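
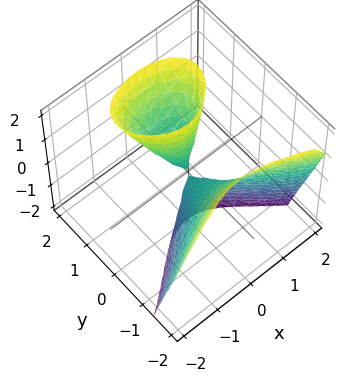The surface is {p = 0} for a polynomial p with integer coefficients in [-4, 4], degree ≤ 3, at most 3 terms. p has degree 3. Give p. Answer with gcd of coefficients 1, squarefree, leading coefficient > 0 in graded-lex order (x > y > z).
2*y^3 + 3*x^2 - 3*y*z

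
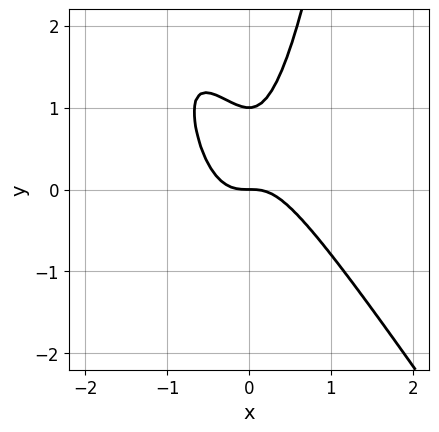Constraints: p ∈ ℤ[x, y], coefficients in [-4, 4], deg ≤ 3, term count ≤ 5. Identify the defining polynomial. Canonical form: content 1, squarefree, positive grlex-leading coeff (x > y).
Degree: a generic line meets the curve in up to 3 points, so deg p = 3.
Checking where it meets the axes: it meets the x-axis at x = 0 (among the integer gridlines); the y-axis gridline crossings are at y ∈ {0, 1}.
Putting this together gives p.

3*x^3 + 2*x^2*y - y^2 + y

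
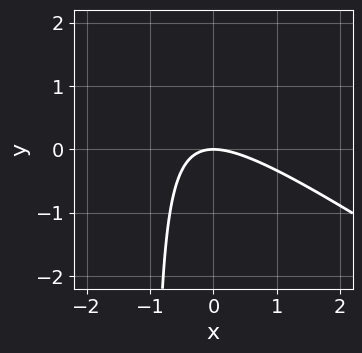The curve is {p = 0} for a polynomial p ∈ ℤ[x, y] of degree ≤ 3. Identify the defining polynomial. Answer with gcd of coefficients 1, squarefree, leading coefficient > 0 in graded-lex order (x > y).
2*x^2 + 3*x*y + 3*y

First, the degree is 2 — no degree-1 curve has this shape.
Then, reading off the gridlines: it crosses the y-axis at the gridline y = 0; one x-axis crossing is at x = 0.
Finally, matching integer coefficients to the picture gives p.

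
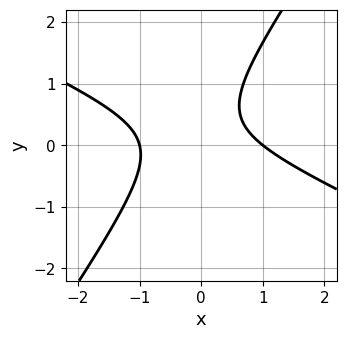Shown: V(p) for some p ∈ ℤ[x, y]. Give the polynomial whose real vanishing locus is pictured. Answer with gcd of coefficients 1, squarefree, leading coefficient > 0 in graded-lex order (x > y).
2*x^2 + 3*x*y - 3*y^2 + 2*y - 2

1. The degree is 2 — a generic line meets the curve in up to 2 points.
2. From the axis intercepts and sections: the curve avoids every integer y-axis point in the box; the x-axis gridline crossings are at x ∈ {-1, 1}.
3. Putting this together gives p.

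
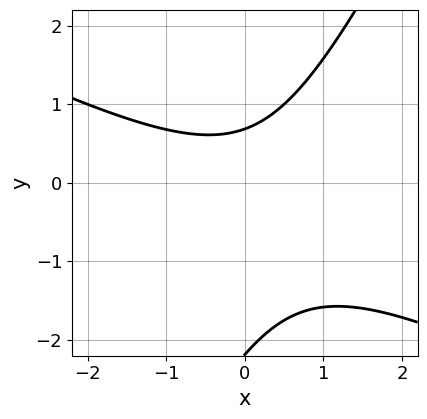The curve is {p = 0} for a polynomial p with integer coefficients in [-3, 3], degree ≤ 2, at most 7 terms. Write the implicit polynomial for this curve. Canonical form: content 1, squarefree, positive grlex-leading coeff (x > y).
First, deg p = 2.
Next, reading off the gridlines: the curve avoids every integer x-axis point in the box.
Finally, matching integer coefficients to the picture gives p.

2*x^2 + 3*x*y - 2*y^2 - 3*y + 3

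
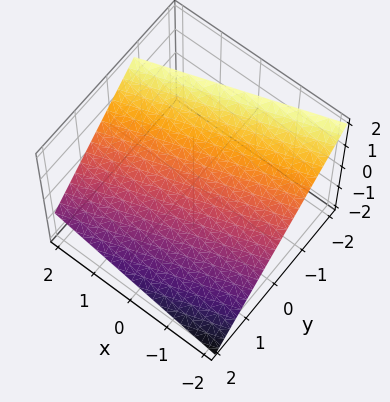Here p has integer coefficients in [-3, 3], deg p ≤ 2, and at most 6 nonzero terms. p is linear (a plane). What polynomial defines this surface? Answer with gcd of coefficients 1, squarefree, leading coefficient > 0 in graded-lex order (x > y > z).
First, degree: the surface is flat (a plane), so deg p = 1.
Then, reading off the gridlines: it crosses the x-axis at the gridline x = -2.
Finally, fitting integer coefficients to these (and the overall shape) gives p.

x - 3*y - 3*z + 2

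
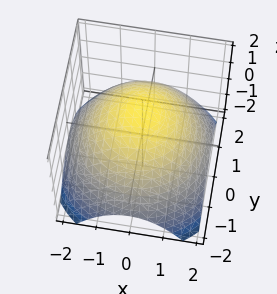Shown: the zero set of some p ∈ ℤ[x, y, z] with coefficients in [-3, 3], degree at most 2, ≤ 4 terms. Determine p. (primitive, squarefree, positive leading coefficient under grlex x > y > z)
x^2 + y^2 + 2*z - 3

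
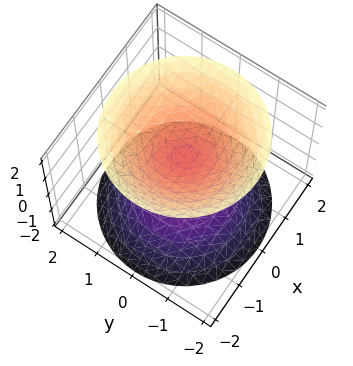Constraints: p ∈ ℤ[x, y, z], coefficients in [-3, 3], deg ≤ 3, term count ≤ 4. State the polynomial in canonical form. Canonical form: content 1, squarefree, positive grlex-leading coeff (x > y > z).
2*x^2 + 2*y^2 - 2*z^2 + 1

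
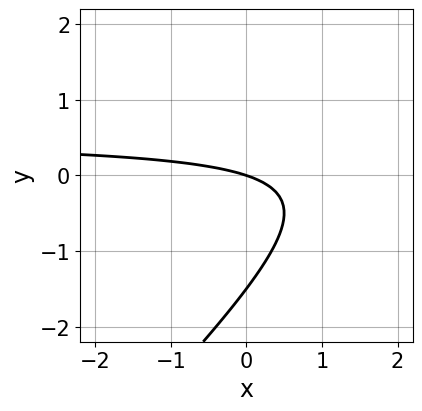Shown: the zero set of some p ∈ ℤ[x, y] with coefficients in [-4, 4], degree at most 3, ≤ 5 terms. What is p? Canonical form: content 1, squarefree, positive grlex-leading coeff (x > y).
(a) The degree is 2 — a generic line meets the curve in up to 2 points.
(b) Against the integer gridlines: it meets the x-axis at x = 0 (among the integer gridlines); it crosses the y-axis at the gridline y = 0.
(c) Matching integer coefficients to the picture gives p.

2*x*y - 2*y^2 - x - 3*y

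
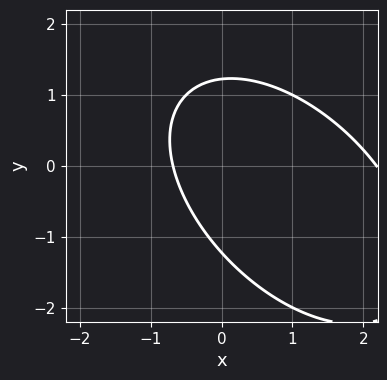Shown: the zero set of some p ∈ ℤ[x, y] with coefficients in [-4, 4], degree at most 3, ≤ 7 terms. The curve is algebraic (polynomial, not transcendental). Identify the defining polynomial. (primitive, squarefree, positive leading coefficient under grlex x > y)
2*x^2 + 2*x*y + 2*y^2 - 3*x - 3

1. The degree is 2 — the shape is more complex than any degree-1 curve.
2. Putting this together gives p.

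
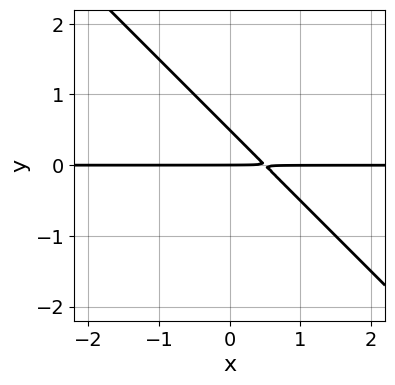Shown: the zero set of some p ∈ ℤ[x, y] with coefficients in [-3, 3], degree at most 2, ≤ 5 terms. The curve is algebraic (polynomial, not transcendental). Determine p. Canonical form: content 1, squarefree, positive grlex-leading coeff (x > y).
2*x*y + 2*y^2 - y

1. deg p = 2. No degree-1 curve has this shape.
2. From the visible intercepts: every point of the x-axis in the box is on the curve; it crosses the y-axis at the gridline y = 0.
3. Matching integer coefficients to the picture gives p.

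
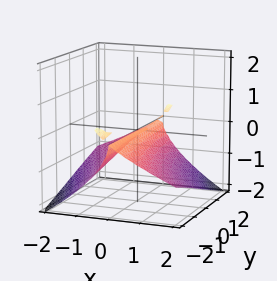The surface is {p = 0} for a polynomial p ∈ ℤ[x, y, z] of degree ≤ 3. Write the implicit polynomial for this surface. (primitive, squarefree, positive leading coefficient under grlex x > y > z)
1. I count 2 distinct pieces. They look like related sheets of one shape, so recover p as a whole.
2. Degree: a generic line meets the surface in up to 3 points, so deg p = 3.
3. From the visible intercepts: it crosses the z-axis at the gridline z = 0; it meets the x-axis at x = 0 (among the integer gridlines).
4. Together with the visible shape, these determine p as stated. Check: (0, -1, 0) on the y-axis lies on the surface, and p(0, -1, 0) = 0. ✓

2*x*y*z - 3*z^3 - 3*x^2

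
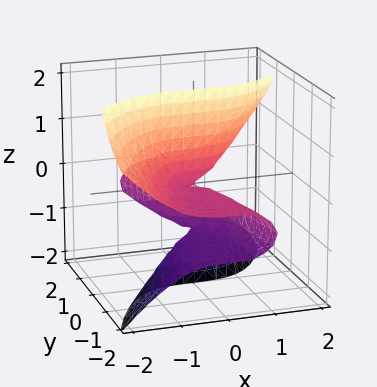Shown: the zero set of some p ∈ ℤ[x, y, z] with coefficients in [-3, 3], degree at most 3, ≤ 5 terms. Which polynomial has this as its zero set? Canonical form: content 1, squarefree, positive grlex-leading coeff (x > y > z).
First, the degree is 3 — a generic line meets the surface in up to 3 points.
Then, against the integer gridlines: one x-axis crossing is at x = 0; every point of the y-axis in the box is on the surface.
Finally, fitting integer coefficients to these (and the overall shape) gives p. Check: (0, 0, 2) on the z-axis lies on the surface, and p(0, 0, 2) = 0. ✓

x^3 - 2*y*z^2 - 2*y*z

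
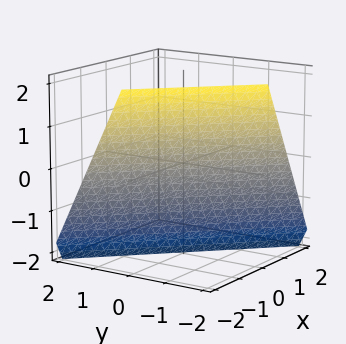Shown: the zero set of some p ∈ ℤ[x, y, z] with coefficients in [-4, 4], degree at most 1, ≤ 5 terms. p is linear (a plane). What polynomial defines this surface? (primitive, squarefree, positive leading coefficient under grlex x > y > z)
2*x + 2*y + z + 2

First, the degree is 1 — every cross-section is a straight line — this is a plane.
Next, observable constraints: it crosses the z-axis at the gridline z = -2; one y-axis crossing is at y = -1.
Finally, matching integer coefficients to the picture gives p. Check: (-1, 0, 0) on the x-axis lies on the surface, and p(-1, 0, 0) = 0. ✓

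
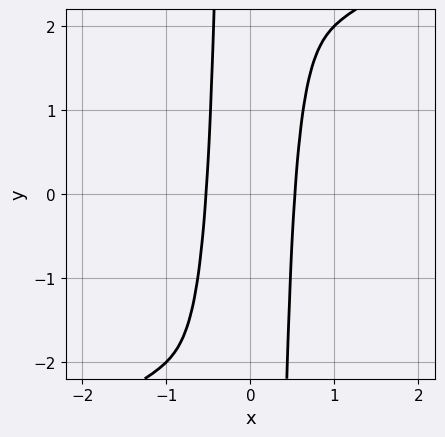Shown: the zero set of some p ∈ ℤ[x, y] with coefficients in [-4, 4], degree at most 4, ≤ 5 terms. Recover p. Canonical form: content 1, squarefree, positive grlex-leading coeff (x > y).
1. deg p = 4. No degree-3 curve has this shape.
2. Checking where it meets the axes: no y-intercept at any integer in the box.
3. Fitting integer coefficients to these (and the overall shape) gives p.

2*x^4 - 2*x^3*y + 3*x^2 - 1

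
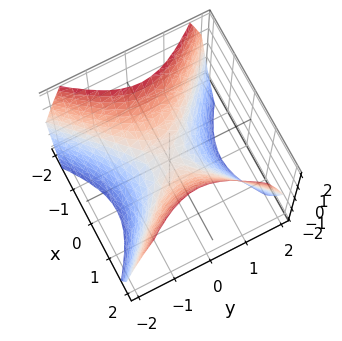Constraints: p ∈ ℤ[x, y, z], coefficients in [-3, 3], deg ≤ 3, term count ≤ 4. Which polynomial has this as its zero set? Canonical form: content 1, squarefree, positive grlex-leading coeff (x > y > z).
x^2 - y^2 - z

1. Degree: a hyperbolic paraboloid; a quadric, so deg p = 2.
2. Symmetries: mirror symmetry x ↦ −x ⇒ only even powers of x; mirror symmetry y ↦ −y ⇒ only even powers of y.
3. Reading off the gridlines: one x-axis crossing is at x = 0; one y-axis crossing is at y = 0; one z-axis crossing is at z = 0.
4. Assembling these constraints gives the stated polynomial.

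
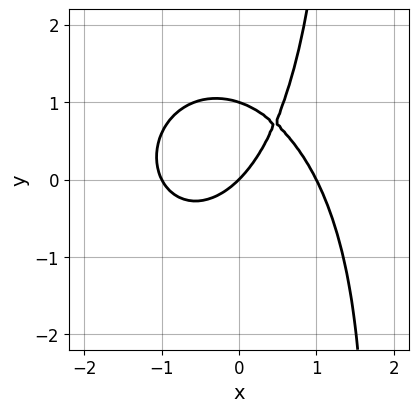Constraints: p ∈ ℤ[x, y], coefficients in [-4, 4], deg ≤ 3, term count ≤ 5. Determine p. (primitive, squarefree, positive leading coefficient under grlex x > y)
3*x^3 + 2*x*y^2 - 3*y^2 - 3*x + 3*y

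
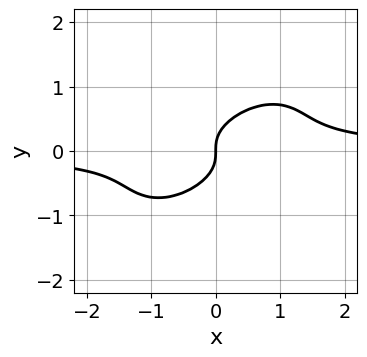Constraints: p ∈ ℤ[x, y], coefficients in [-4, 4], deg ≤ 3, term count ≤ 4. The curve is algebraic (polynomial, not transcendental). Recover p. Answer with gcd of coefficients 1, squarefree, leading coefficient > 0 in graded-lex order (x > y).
Degree: the shape is more complex than any degree-2 curve, so deg p = 3.
Reading off the gridlines: it meets the x-axis at x = 0 (among the integer gridlines); one y-axis crossing is at y = 0.
Putting this together gives p.

2*x^2*y - 3*x*y^2 + 3*y^3 - x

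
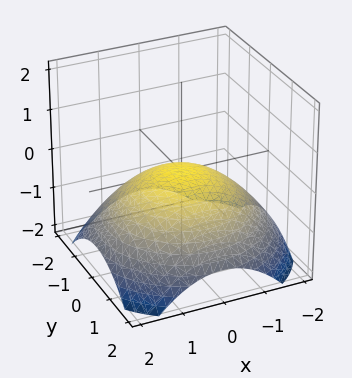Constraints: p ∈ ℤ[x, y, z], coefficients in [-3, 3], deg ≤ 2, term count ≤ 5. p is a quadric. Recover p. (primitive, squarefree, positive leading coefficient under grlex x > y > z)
x^2 + y^2 + 3*z

First, the degree is 2 — a paraboloid; a quadric.
Then, symmetries: rotational symmetry about the z-axis ⇒ p depends on x, y only through x² + y².
Next, against the integer gridlines: a circular section at z = -1 has radius between 1 and 2; one y-axis crossing is at y = 0.
Finally, assembling these constraints gives the stated polynomial.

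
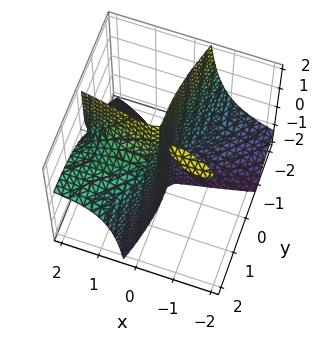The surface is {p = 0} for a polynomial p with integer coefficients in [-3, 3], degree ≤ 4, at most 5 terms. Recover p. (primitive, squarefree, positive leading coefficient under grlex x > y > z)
2*x*y^2 - 3*x*y*z - y^3 - x^2 + 2*x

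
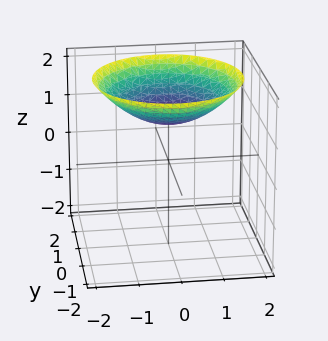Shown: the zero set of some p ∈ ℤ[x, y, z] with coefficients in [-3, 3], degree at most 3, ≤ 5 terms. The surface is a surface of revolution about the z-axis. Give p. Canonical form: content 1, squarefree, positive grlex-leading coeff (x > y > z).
x^2 + y^2 - 3*z + 3

1. Degree: no degree-1 surface has this shape, so deg p = 2.
2. By symmetry, the z-axis is an axis of rotation, so x and y enter only as x² + y².
3. Checking where it meets the axes: no y-intercept at any integer in the box; one z-axis crossing is at z = 1; the surface avoids every integer x-axis point in the box.
4. Fitting integer coefficients to these (and the overall shape) gives p.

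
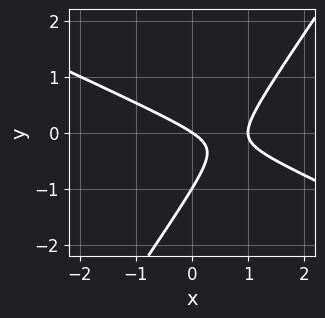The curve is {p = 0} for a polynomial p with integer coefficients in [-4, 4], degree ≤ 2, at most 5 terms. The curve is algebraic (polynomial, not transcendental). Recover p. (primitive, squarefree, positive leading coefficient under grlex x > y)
2*x^2 + 3*x*y - 3*y^2 - 2*x - 3*y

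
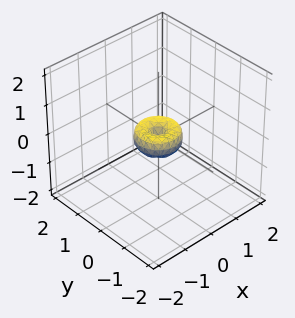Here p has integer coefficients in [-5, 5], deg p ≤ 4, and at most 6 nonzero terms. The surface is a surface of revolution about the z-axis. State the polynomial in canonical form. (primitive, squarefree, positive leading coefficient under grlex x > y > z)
deg p = 4. A generic line meets the surface in up to 4 points.
Symmetry: the surface is invariant under rotation about z: p = q(x² + y², z).
From the visible intercepts: it meets the z-axis at z = 0 (among the integer gridlines); it meets the x-axis at x = 0 (among the integer gridlines).
Fitting integer coefficients to these (and the overall shape) gives p.

2*x^4 + 4*x^2*y^2 + 2*y^4 - x^2 - y^2 + z^2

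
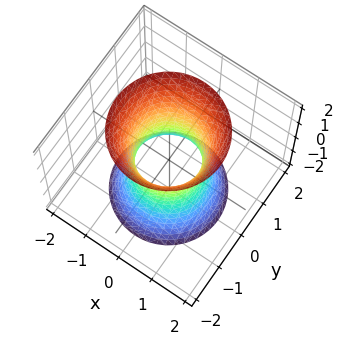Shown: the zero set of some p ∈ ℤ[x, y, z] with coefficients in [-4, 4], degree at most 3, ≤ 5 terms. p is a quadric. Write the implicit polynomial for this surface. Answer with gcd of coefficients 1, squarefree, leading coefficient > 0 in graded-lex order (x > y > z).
deg p = 2. An hourglass — one-sheet hyperboloid; a quadric.
Symmetries: the z ↦ −z reflection is a symmetry, so z appears only in even powers; every cross-section ⟂ z is a circle, so x, y appear only via x² + y².
Checking where it meets the axes: a circular section at z = 2 has radius between 1 and 2; no z-intercept at any integer in the box.
Fitting integer coefficients to these (and the overall shape) gives p.

3*x^2 + 3*y^2 - z^2 - 2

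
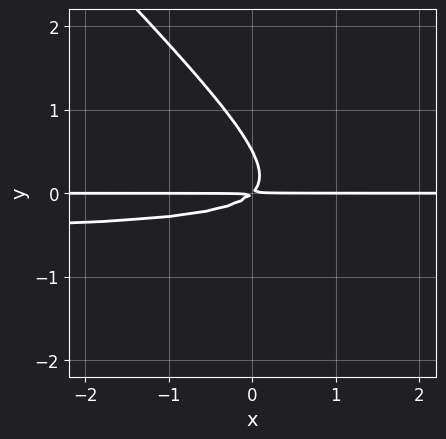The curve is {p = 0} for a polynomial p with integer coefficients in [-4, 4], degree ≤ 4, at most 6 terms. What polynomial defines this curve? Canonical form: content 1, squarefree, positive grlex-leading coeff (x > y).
(a) deg p = 3.
(b) Against the integer gridlines: the visible x-axis segment lies entirely on the curve.
(c) The integer polynomial consistent with all of this is the stated p.

2*x*y^2 + 2*y^3 + x*y - y^2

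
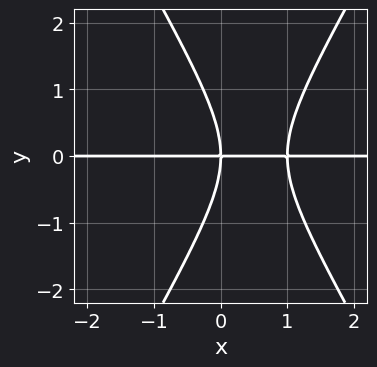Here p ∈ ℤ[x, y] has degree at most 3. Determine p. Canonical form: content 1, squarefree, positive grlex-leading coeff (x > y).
3*x^2*y - y^3 - 3*x*y

1. deg p = 3. A generic line meets the curve in up to 3 points.
2. From the visible intercepts: it crosses the y-axis at the gridline y = 0; every point of the x-axis in the box is on the curve.
3. Matching integer coefficients to the picture gives p.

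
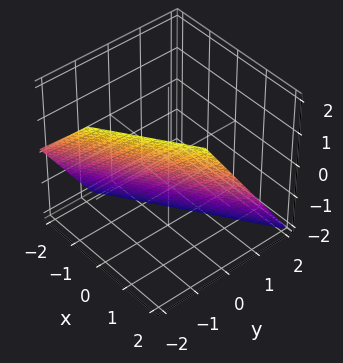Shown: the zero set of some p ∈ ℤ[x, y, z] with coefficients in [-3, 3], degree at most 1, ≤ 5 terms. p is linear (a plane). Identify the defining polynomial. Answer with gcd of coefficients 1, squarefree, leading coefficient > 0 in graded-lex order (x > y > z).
2*x - 3*y - 2*z - 2

First, degree: the surface is flat (a plane), so deg p = 1.
Then, from the axis intercepts and sections: one z-axis crossing is at z = -1; it crosses the x-axis at the gridline x = 1.
Finally, assembling these constraints gives the stated polynomial.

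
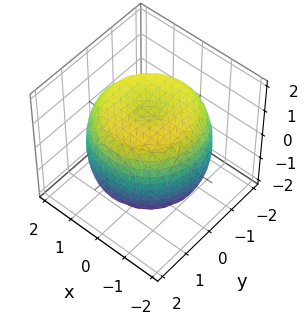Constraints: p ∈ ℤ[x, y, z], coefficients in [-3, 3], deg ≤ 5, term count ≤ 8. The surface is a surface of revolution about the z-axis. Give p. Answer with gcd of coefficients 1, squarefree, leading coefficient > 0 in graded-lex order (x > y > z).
x^4 + 2*x^2*y^2 + y^4 - 2*x^2 - 2*y^2 + 2*z^2 - 3

deg p = 4. The shape is more complex than any degree-3 surface.
Symmetry: the z-axis is an axis of rotation, so x and y enter only as x² + y².
Observable constraints: a circular section at z = -1 has radius between 1 and 2.
Putting this together gives p.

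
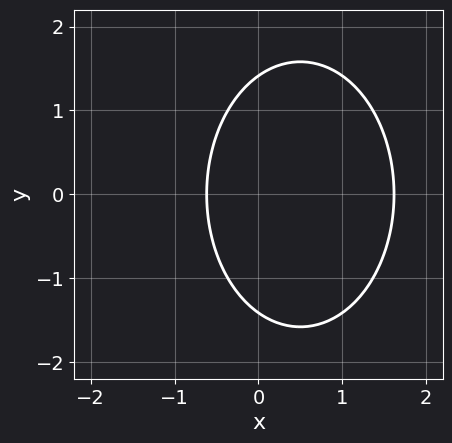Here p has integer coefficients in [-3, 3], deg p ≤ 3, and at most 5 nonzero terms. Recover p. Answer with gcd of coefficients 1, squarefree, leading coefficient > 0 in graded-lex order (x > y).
2*x^2 + y^2 - 2*x - 2

First, degree: a generic line meets the curve in up to 2 points, so deg p = 2.
Next, symmetries: mirror symmetry y ↦ −y ⇒ only even powers of y.
Finally, putting this together gives p.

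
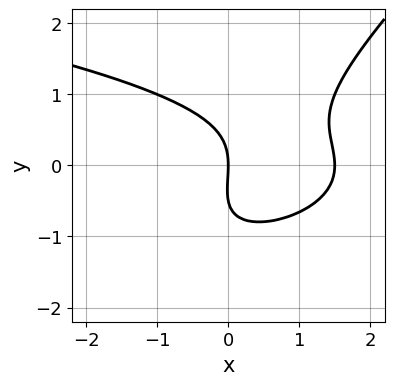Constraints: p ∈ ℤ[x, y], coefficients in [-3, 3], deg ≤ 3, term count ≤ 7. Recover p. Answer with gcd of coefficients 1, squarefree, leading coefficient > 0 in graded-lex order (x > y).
2*x*y^2 - 2*y^3 + 2*x^2 - y^2 - 3*x

deg p = 3. The shape is more complex than any degree-2 curve.
Observable constraints: one x-axis crossing is at x = 0; it crosses the y-axis at the gridline y = 0.
Putting this together gives p.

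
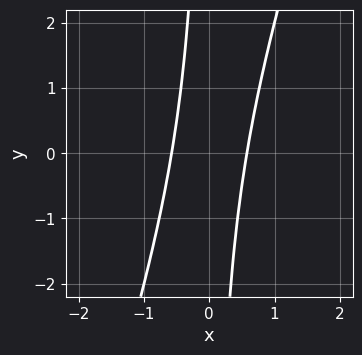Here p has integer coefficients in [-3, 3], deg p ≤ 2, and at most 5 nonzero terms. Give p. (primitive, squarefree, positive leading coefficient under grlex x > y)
3*x^2 - x*y - 1

Degree: the shape is more complex than any degree-1 curve, so deg p = 2.
From the visible intercepts: no y-intercept at any integer in the box.
Assembling these constraints gives the stated polynomial.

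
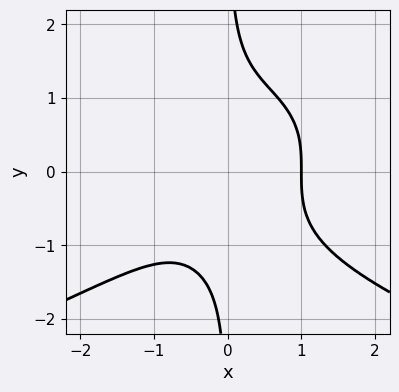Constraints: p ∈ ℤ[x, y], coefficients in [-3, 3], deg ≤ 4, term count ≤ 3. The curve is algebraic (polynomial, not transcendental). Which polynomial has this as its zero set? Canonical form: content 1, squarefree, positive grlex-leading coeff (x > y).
(a) deg p = 4. A generic line meets the curve in up to 4 points.
(b) Reading off the gridlines: no y-intercept at any integer in the box; it meets the x-axis at x = 1 (among the integer gridlines).
(c) Fitting integer coefficients to these (and the overall shape) gives p.

x*y^3 + x^3 - 1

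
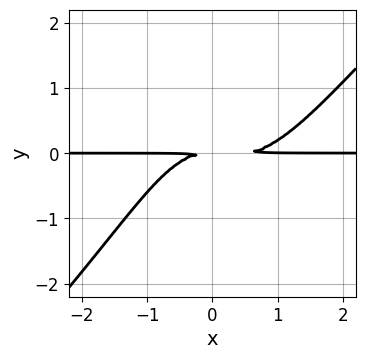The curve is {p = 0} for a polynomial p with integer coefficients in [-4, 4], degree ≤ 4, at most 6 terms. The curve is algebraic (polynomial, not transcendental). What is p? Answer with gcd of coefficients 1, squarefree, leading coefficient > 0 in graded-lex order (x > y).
1. The degree is 4 — no degree-3 curve has this shape.
2. Against the integer gridlines: every point of the x-axis in the box is on the curve.
3. Fitting integer coefficients to these (and the overall shape) gives p.

2*x^3*y - 2*x^2*y^2 - x^2*y - 3*y^2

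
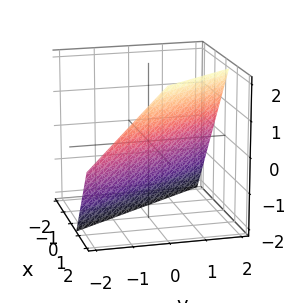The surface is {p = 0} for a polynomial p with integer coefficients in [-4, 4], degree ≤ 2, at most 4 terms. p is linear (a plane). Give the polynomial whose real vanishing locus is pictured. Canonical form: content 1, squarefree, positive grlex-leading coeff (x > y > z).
The degree is 1 — the surface is flat (a plane).
Against the integer gridlines: one z-axis crossing is at z = -1; it crosses the y-axis at the gridline y = 1.
The integer polynomial consistent with all of this is the stated p.

3*x + 2*y - 2*z - 2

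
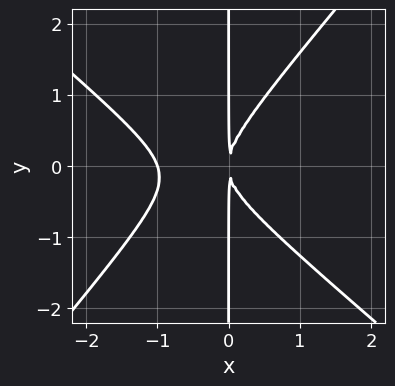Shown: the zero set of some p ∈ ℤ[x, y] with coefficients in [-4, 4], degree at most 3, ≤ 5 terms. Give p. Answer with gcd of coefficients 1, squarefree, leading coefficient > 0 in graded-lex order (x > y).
3*x^3 + x^2*y - 3*x*y^2 + 3*x^2

deg p = 3. The shape is more complex than any degree-2 curve.
Observable constraints: one x-axis crossing is at x = -1; the visible y-axis segment lies entirely on the curve.
Fitting integer coefficients to these (and the overall shape) gives p.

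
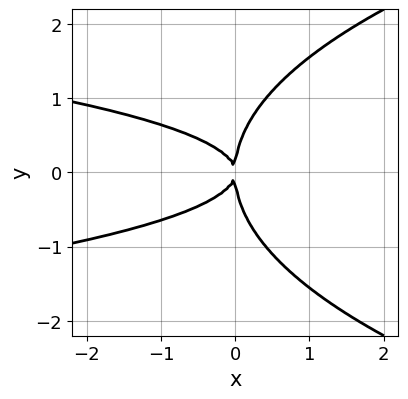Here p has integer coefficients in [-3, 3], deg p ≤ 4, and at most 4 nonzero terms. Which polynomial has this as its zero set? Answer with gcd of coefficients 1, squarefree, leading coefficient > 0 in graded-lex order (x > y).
1. deg p = 4.
2. Symmetries: it's symmetric under y → −y, forcing even powers of y.
3. Reading off the gridlines: it crosses the y-axis at the gridline y = 0; it meets the x-axis at x = 0 (among the integer gridlines).
4. Assembling these constraints gives the stated polynomial.

y^4 - 2*x*y^2 - x^2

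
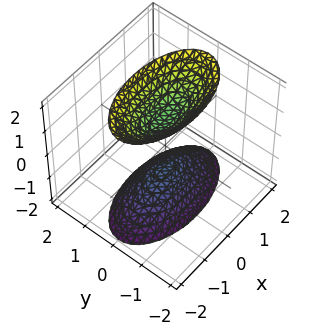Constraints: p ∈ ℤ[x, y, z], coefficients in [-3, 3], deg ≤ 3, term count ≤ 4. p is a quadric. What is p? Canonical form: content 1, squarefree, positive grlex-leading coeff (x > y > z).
x^2 + 3*y^2 - z^2 + 1

(a) I count 2 distinct pieces. Treating them together as one polynomial.
(b) Degree: two sheets facing apart; a quadric, so deg p = 2.
(c) Symmetries: mirror symmetry x ↦ −x ⇒ only even powers of x; it's symmetric under z → −z, forcing even powers of z; it's symmetric under y → −y, forcing even powers of y.
(d) Checking where it meets the axes: it misses every integer gridline on the x-axis; among the integer gridlines, it crosses the z-axis at z ∈ {-1, 1}; the surface avoids every integer y-axis point in the box.
(e) Matching integer coefficients to the picture gives p.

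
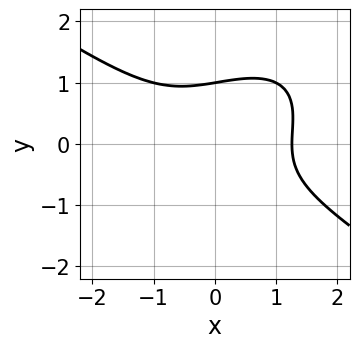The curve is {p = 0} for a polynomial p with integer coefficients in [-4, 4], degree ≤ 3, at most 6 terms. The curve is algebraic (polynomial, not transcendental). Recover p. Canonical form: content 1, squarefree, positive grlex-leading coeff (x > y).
First, deg p = 3. The shape is more complex than any degree-2 curve.
Then, from the visible intercepts: it meets the y-axis at y = 1 (among the integer gridlines).
Finally, together with the visible shape, these determine p as stated.

x^3 - x*y^2 + 2*y^3 - 2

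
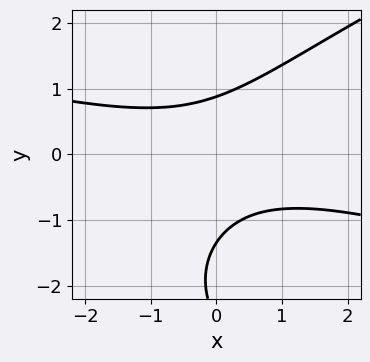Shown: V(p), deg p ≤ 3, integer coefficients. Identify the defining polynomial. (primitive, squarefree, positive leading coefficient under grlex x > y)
y^3 - x^2 - 3*x*y + 3*y^2 - 3

1. deg p = 3.
2. Reading off the gridlines: no x-intercept at any integer in the box.
3. These observations pin down the coefficients.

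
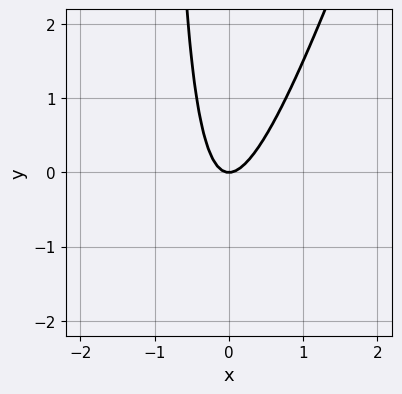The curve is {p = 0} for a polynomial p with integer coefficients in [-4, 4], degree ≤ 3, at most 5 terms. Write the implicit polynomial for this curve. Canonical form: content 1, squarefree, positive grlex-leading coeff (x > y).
3*x^2 - x*y - y

deg p = 2. No degree-1 curve has this shape.
From the visible intercepts: it crosses the y-axis at the gridline y = 0; it crosses the x-axis at the gridline x = 0.
Together with the visible shape, these determine p as stated.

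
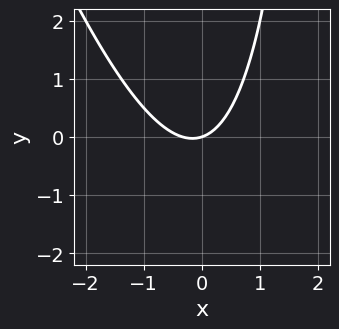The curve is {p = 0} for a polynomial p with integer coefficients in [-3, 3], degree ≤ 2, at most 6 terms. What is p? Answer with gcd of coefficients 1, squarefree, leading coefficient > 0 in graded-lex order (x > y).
3*x^2 + x*y + x - 3*y

First, degree: no degree-1 curve has this shape, so deg p = 2.
Then, against the integer gridlines: one y-axis crossing is at y = 0; it meets the x-axis at x = 0 (among the integer gridlines).
Finally, these observations pin down the coefficients.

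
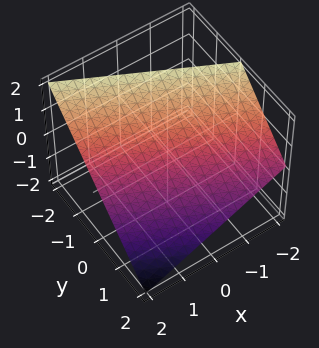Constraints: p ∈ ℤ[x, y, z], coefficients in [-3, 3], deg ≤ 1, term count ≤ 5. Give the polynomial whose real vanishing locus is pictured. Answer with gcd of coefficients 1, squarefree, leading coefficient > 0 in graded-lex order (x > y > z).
x + 2*y + 2*z - 2

1. The degree is 1 — the surface is flat (a plane).
2. From the visible intercepts: it meets the z-axis at z = 1 (among the integer gridlines); one y-axis crossing is at y = 1; one x-axis crossing is at x = 2.
3. Assembling these constraints gives the stated polynomial.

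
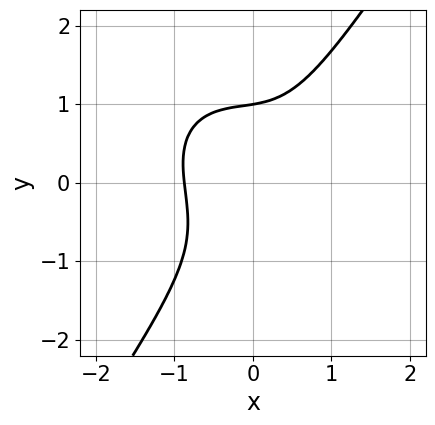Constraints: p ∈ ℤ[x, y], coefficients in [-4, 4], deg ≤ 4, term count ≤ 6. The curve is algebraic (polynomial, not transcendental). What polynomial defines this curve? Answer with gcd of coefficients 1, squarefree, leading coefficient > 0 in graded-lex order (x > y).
First, the degree is 3 — no degree-2 curve has this shape.
Then, checking where it meets the axes: one y-axis crossing is at y = 1.
Finally, putting this together gives p.

3*x^3 + x^2*y + x*y^2 - 2*y^3 + 2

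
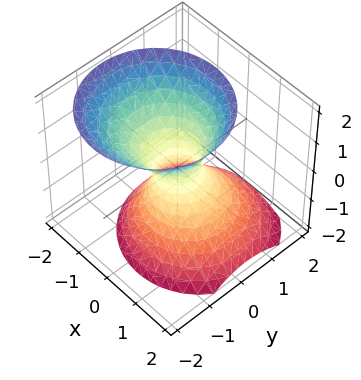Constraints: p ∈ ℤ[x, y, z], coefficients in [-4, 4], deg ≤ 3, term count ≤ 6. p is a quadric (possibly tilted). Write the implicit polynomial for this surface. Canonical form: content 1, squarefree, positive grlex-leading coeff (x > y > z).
3*x^2 + x*z + 3*y^2 + y*z - 2*z^2 - 1

(a) Degree: a generic line meets the surface in up to 2 points, so deg p = 2.
(b) Against the integer gridlines: no z-intercept at any integer in the box.
(c) Assembling these constraints gives the stated polynomial.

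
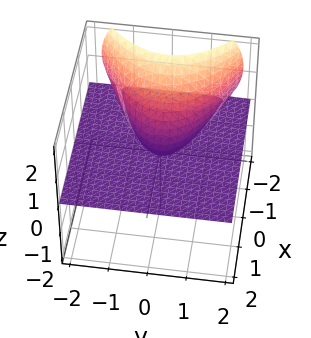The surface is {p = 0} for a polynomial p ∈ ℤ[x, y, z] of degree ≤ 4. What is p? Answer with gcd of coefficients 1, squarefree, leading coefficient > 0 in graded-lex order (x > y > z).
1. There are 2 components. They look like related sheets of one shape, so recover p as a whole.
2. deg p = 3. The shape is more complex than any degree-2 surface.
3. From the axis intercepts and sections: every point of the y-axis in the box is on the surface; every point of the x-axis in the box is on the surface.
4. The integer polynomial consistent with all of this is the stated p.

x*z^2 + y^2*z + z^3 + x*z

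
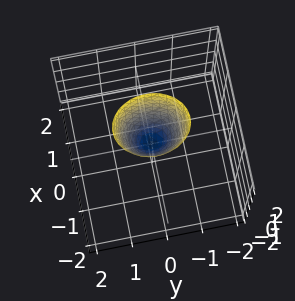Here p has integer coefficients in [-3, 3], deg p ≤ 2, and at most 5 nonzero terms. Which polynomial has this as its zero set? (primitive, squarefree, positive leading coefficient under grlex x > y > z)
The degree is 2 — a single bowl opening along one axis; a quadric.
Symmetries: the y ↦ −y reflection is a symmetry, so y appears only in even powers; the x ↦ −x reflection is a symmetry, so x appears only in even powers.
Against the integer gridlines: it crosses the z-axis at the gridline z = 0; it crosses the x-axis at the gridline x = 0.
Assembling these constraints gives the stated polynomial.

3*x^2 + 2*y^2 - z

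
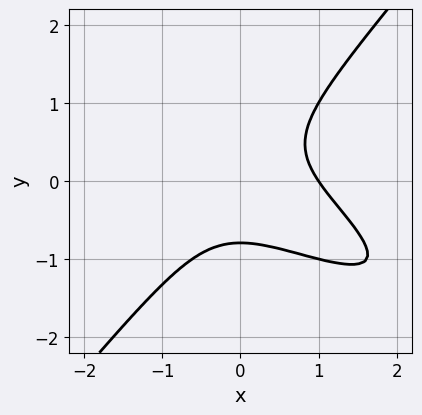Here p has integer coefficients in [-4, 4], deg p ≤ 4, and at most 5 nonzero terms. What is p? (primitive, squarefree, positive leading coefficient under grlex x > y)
x^3 + 2*x^2*y - 2*y^3 - 1

First, the degree is 3 — a generic line meets the curve in up to 3 points.
Next, from the visible intercepts: it meets the x-axis at x = 1 (among the integer gridlines).
Finally, together with the visible shape, these determine p as stated.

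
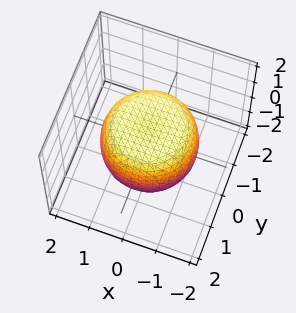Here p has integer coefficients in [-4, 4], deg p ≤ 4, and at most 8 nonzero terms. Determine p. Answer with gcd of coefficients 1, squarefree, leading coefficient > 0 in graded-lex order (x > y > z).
2*x^4 + 4*x^2*y^2 + 2*y^4 - 2*x^2 - 2*y^2 + 3*z^2 - 3

(a) deg p = 4.
(b) Symmetries: rotational symmetry about the z-axis ⇒ p depends on x, y only through x² + y².
(c) Against the integer gridlines: the z-axis gridline crossings are at z ∈ {-1, 1}; a circular section at z = 0 has radius between 1 and 2.
(d) Matching integer coefficients to the picture gives p.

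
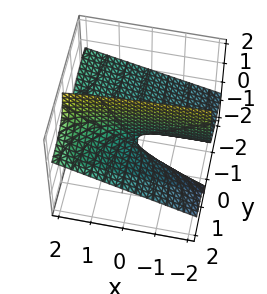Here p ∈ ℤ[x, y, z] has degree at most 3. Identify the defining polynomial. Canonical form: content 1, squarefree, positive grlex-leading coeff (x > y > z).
(a) Degree: no degree-1 surface has this shape, so deg p = 2.
(b) Against the integer gridlines: every point of the x-axis in the box is on the surface; every point of the y-axis in the box is on the surface; it meets the z-axis at z = 0 (among the integer gridlines).
(c) Putting this together gives p.

x*y - 3*y*z + z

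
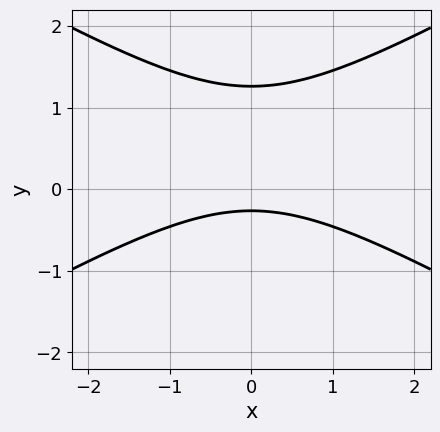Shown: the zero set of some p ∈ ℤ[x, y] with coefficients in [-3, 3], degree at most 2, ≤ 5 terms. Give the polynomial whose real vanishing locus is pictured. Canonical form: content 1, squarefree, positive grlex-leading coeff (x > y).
x^2 - 3*y^2 + 3*y + 1

First, deg p = 2. No degree-1 curve has this shape.
Then, symmetries: the x ↦ −x reflection is a symmetry, so x appears only in even powers.
Then, from the visible intercepts: it misses every integer gridline on the x-axis.
Finally, putting this together gives p.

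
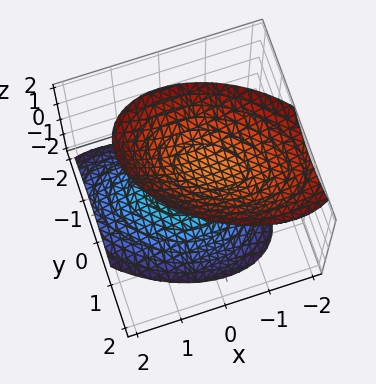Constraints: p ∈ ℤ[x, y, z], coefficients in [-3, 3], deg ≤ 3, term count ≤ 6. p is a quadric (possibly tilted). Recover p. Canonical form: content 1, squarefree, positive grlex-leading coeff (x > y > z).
2*x^2 + 2*x*y + x*z + 3*y^2 - 2*z^2 + 2

The picture has 2 separate pieces. Treating them together as one polynomial.
deg p = 2. No degree-1 surface has this shape.
Checking where it meets the axes: it misses every integer gridline on the y-axis; the surface avoids every integer x-axis point in the box; among the integer gridlines, it crosses the z-axis at z ∈ {-1, 1}.
Assembling these constraints gives the stated polynomial.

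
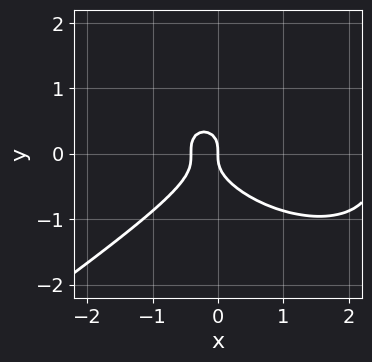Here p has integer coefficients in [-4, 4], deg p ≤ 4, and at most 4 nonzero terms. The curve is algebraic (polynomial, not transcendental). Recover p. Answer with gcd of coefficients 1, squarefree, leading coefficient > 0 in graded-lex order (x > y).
1. Degree: a generic line meets the curve in up to 3 points, so deg p = 3.
2. Against the integer gridlines: it meets the y-axis at y = 0 (among the integer gridlines); it crosses the x-axis at the gridline x = 0.
3. Together with the visible shape, these determine p as stated.

x^3 - 3*y^3 - 2*x^2 - x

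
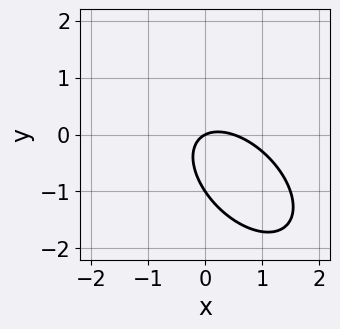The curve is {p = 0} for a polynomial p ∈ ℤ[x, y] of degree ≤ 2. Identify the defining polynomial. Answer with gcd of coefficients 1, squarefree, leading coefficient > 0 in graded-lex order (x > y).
1. deg p = 2.
2. Against the integer gridlines: the y-axis gridline crossings are at y ∈ {-1, 0}; it crosses the x-axis at the gridline x = 0.
3. Assembling these constraints gives the stated polynomial.

2*x^2 + 2*x*y + 2*y^2 - x + 2*y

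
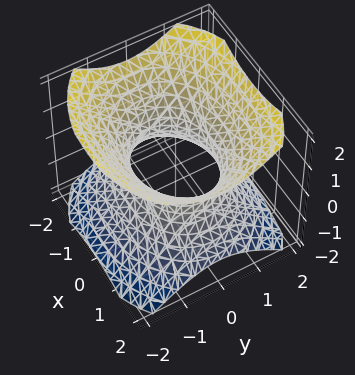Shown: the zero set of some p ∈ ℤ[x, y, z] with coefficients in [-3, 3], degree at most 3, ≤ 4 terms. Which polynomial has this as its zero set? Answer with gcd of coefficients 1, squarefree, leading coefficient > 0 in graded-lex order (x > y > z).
2*x^2 + 3*y^2 - 3*z^2 - 3

The degree is 2 — an hourglass — one-sheet hyperboloid; a quadric.
Symmetries: the y ↦ −y reflection is a symmetry, so y appears only in even powers; it's symmetric under z → −z, forcing even powers of z; mirror symmetry x ↦ −x ⇒ only even powers of x.
Checking where it meets the axes: among the integer gridlines, it crosses the y-axis at y ∈ {-1, 1}; it misses every integer gridline on the z-axis.
These observations pin down the coefficients.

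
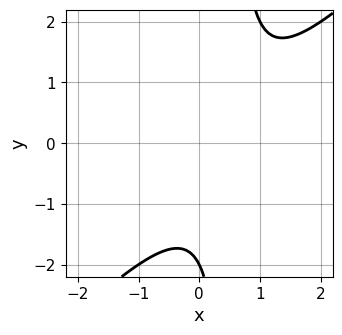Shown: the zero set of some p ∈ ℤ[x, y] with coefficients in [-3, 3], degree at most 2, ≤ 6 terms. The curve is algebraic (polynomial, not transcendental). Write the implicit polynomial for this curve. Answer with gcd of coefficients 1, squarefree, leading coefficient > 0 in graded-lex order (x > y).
2*x^2 - 2*x*y - 2*x + y + 2

(a) Degree: a generic line meets the curve in up to 2 points, so deg p = 2.
(b) From the visible intercepts: one y-axis crossing is at y = -2; the curve avoids every integer x-axis point in the box.
(c) Fitting integer coefficients to these (and the overall shape) gives p.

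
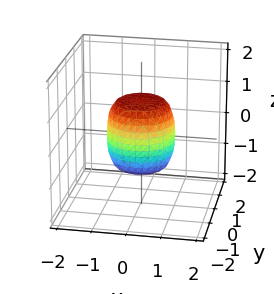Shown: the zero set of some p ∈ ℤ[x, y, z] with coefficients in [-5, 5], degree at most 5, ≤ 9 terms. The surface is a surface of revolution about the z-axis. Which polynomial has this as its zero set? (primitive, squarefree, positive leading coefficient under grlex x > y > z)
1. Degree: the shape is more complex than any degree-3 surface, so deg p = 4.
2. Symmetries: the surface is invariant under rotation about z: p = q(x² + y², z).
3. Against the integer gridlines: the x-axis gridline crossings are at x ∈ {-1, 1}; the y-axis gridline crossings are at y ∈ {-1, 1}; among the integer gridlines, it crosses the z-axis at z ∈ {-1, 1}.
4. Matching integer coefficients to the picture gives p.

2*x^4 + 4*x^2*y^2 + 2*y^4 - x^2 - y^2 + z^2 - 1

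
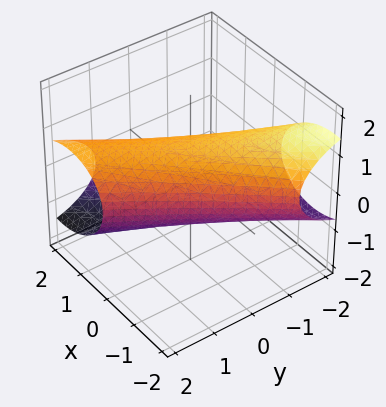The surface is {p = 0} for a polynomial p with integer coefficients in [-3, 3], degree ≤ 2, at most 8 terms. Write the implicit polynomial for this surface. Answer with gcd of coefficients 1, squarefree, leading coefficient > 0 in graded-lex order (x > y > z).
Degree: a generic line meets the surface in up to 2 points, so deg p = 2.
Reading off the gridlines: among the integer gridlines, it crosses the z-axis at z ∈ {-1, 1}.
Assembling these constraints gives the stated polynomial.

2*x^2 - 3*x*y + x*z + y^2 + 3*z^2 - 3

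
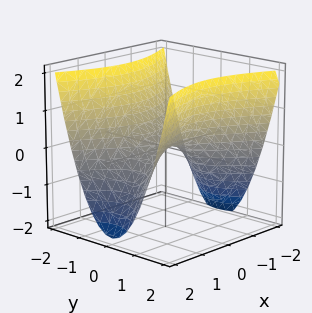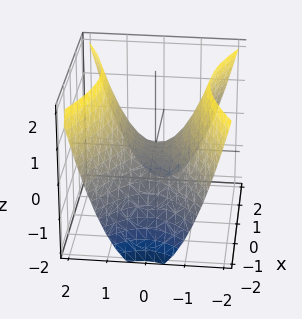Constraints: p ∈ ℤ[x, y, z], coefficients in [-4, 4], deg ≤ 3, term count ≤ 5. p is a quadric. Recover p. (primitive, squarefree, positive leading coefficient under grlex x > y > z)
The degree is 2 — a hyperbolic paraboloid; a quadric.
Symmetries: mirror symmetry x ↦ −x ⇒ only even powers of x; mirror symmetry y ↦ −y ⇒ only even powers of y.
From the axis intercepts and sections: one x-axis crossing is at x = 0; one y-axis crossing is at y = 0; it crosses the z-axis at the gridline z = 0.
Together with the visible shape, these determine p as stated.

x^2 - 2*y^2 + 2*z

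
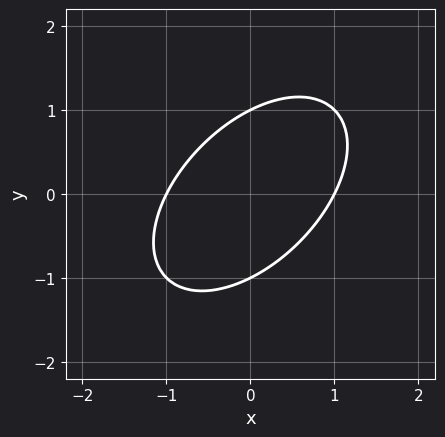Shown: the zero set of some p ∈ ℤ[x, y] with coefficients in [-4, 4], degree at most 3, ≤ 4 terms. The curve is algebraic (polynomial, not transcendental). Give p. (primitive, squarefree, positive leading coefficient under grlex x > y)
x^2 - x*y + y^2 - 1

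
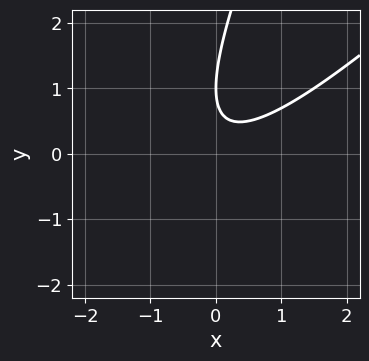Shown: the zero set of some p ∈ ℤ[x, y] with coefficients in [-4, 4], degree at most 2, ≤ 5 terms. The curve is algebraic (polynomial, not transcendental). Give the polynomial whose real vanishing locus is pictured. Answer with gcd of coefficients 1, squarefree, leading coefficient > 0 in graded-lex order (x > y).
2*x^2 - 3*x*y + y^2 - 2*y + 1

1. Degree: a generic line meets the curve in up to 2 points, so deg p = 2.
2. From the axis intercepts and sections: no x-intercept at any integer in the box; one y-axis crossing is at y = 1.
3. Matching integer coefficients to the picture gives p.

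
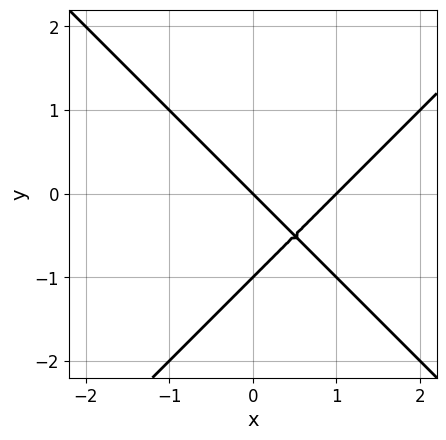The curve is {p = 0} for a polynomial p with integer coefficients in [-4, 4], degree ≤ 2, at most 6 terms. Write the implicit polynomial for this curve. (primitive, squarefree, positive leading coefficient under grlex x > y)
1. Degree: a generic line meets the curve in up to 2 points, so deg p = 2.
2. Reading off the gridlines: among the integer gridlines, it crosses the x-axis at x ∈ {0, 1}; among the integer gridlines, it crosses the y-axis at y ∈ {-1, 0}.
3. Putting this together gives p.

x^2 - y^2 - x - y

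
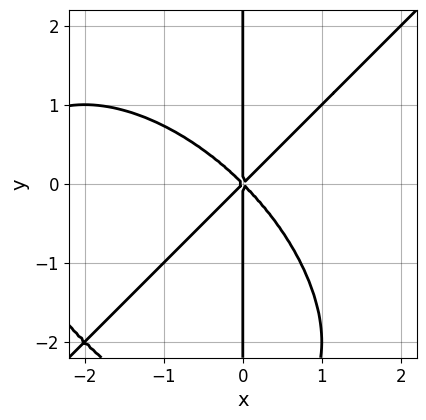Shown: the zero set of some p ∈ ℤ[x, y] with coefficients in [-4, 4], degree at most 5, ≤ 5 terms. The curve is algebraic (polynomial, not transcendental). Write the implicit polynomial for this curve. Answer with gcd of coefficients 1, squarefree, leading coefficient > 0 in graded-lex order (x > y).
First, the degree is 4 — the shape is more complex than any degree-3 curve.
Then, reading off the gridlines: it crosses the x-axis at the gridline x = 0; the visible y-axis segment lies entirely on the curve.
Finally, fitting integer coefficients to these (and the overall shape) gives p.

x^4 - x*y^3 + 3*x^3 - 3*x*y^2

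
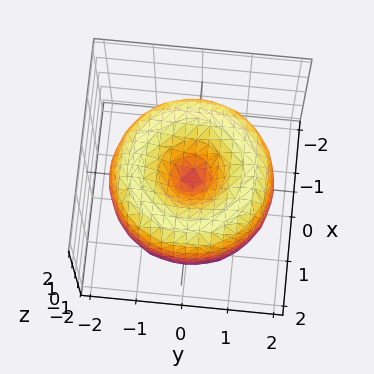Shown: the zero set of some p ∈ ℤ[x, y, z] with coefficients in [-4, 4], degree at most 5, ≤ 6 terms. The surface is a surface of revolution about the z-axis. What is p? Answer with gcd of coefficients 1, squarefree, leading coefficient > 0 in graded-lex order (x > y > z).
x^4 + 2*x^2*y^2 + y^4 - 3*x^2 - 3*y^2 + 2*z^2

(a) Degree: no degree-3 surface has this shape, so deg p = 4.
(b) Symmetry: every cross-section ⟂ z is a circle, so x, y appear only via x² + y².
(c) Observable constraints: a circular section at z = -1 has radius exactly 1; it meets the y-axis at y = 0 (among the integer gridlines).
(d) Matching integer coefficients to the picture gives p.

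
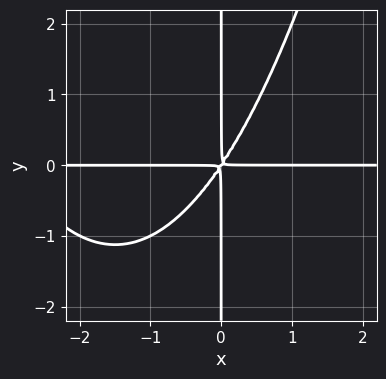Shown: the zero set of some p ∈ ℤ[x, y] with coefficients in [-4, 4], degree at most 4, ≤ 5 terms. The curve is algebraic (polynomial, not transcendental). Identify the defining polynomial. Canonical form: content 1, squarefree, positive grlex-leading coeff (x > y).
x^3*y + 3*x^2*y - 2*x*y^2

1. The degree is 4 — a generic line meets the curve in up to 4 points.
2. Observable constraints: every point of the x-axis in the box is on the curve; the visible y-axis segment lies entirely on the curve.
3. These observations pin down the coefficients.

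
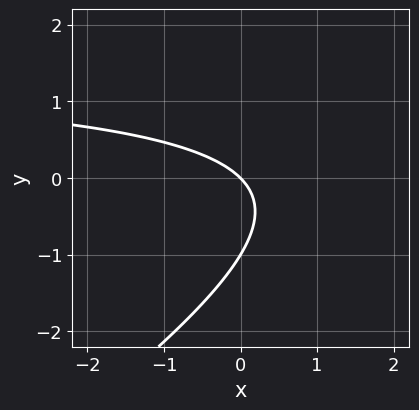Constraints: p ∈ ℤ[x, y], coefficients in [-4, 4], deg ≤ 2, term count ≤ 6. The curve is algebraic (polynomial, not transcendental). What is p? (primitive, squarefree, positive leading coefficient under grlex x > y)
1. The degree is 2 — the shape is more complex than any degree-1 curve.
2. Reading off the gridlines: it crosses the x-axis at the gridline x = 0; among the integer gridlines, it crosses the y-axis at y ∈ {-1, 0}.
3. Putting this together gives p.

2*x*y - 3*y^2 - 3*x - 3*y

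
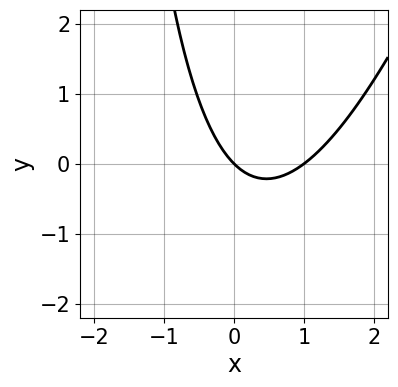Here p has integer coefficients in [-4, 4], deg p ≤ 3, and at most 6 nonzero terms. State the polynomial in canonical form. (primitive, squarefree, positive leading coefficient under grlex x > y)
deg p = 2.
Against the integer gridlines: among the integer gridlines, it crosses the x-axis at x ∈ {0, 1}; one y-axis crossing is at y = 0.
Matching integer coefficients to the picture gives p.

3*x^2 - x*y - 3*x - 3*y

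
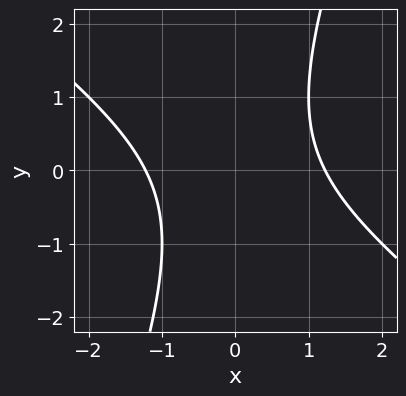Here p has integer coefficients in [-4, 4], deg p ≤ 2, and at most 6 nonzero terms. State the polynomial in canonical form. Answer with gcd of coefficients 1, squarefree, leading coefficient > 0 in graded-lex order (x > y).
1. The degree is 2 — no degree-1 curve has this shape.
2. Reading off the gridlines: the curve avoids every integer y-axis point in the box.
3. Fitting integer coefficients to these (and the overall shape) gives p.

2*x^2 + 2*x*y - y^2 - 3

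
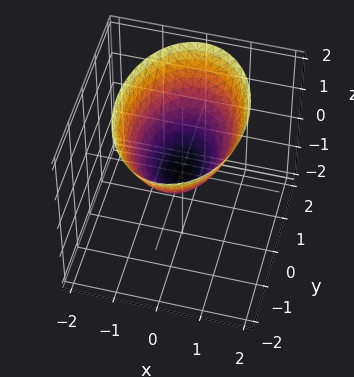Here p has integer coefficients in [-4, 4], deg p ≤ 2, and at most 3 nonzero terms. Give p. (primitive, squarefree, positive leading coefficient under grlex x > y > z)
2*x^2 + y^2 - 2*z

Degree: a paraboloid; a quadric, so deg p = 2.
Symmetries: the x ↦ −x reflection is a symmetry, so x appears only in even powers; mirror symmetry y ↦ −y ⇒ only even powers of y.
Reading off the gridlines: it crosses the y-axis at the gridline y = 0; it meets the x-axis at x = 0 (among the integer gridlines); one z-axis crossing is at z = 0.
The integer polynomial consistent with all of this is the stated p.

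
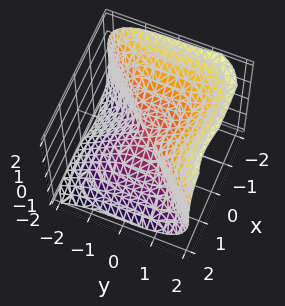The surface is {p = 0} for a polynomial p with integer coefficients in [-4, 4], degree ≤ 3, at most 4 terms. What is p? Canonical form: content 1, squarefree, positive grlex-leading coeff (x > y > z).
First, degree: a generic line meets the surface in up to 3 points, so deg p = 3.
Then, checking where it meets the axes: it crosses the x-axis at the gridline x = 0; it crosses the z-axis at the gridline z = 0; one y-axis crossing is at y = 0.
Finally, matching integer coefficients to the picture gives p.

2*x^3 - x*z^2 - 2*y^3 + 2*z^3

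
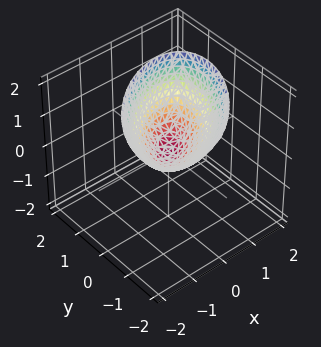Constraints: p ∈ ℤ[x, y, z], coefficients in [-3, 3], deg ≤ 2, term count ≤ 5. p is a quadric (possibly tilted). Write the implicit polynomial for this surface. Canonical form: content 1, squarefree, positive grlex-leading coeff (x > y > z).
2*x^2 - 2*x*y + 2*y^2 + y*z - 2*z

1. deg p = 2. No degree-1 surface has this shape.
2. From the axis intercepts and sections: one z-axis crossing is at z = 0; it meets the x-axis at x = 0 (among the integer gridlines).
3. Putting this together gives p.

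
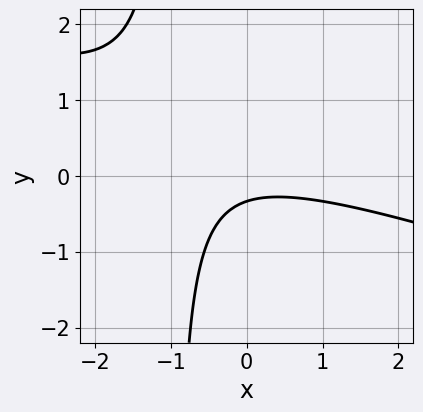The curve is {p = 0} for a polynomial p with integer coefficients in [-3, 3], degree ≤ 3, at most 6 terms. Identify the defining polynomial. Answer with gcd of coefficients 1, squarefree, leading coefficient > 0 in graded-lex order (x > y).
The degree is 2 — a generic line meets the curve in up to 2 points.
Against the integer gridlines: it misses every integer gridline on the x-axis.
Fitting integer coefficients to these (and the overall shape) gives p.

x^2 + 3*x*y + 3*y + 1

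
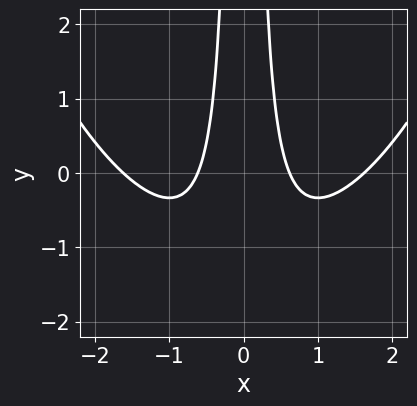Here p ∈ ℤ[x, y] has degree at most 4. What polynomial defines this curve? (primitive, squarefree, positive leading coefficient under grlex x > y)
First, degree: no degree-3 curve has this shape, so deg p = 4.
Then, symmetries: it's symmetric under x → −x, forcing even powers of x.
Then, reading off the gridlines: it misses every integer gridline on the y-axis.
Finally, assembling these constraints gives the stated polynomial.

x^4 - 3*x^2*y - 3*x^2 + 1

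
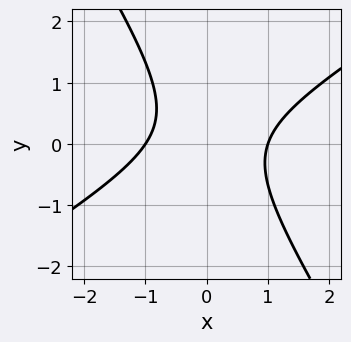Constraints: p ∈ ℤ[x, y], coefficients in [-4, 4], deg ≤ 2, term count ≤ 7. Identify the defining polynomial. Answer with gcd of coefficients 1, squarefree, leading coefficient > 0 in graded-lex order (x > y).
The degree is 2 — the shape is more complex than any degree-1 curve.
From the visible intercepts: no y-intercept at any integer in the box; among the integer gridlines, it crosses the x-axis at x ∈ {-1, 1}.
These observations pin down the coefficients.

3*x^2 - 3*x*y - 3*y^2 + y - 3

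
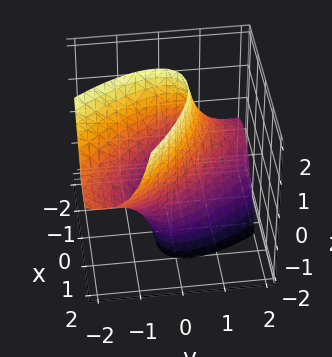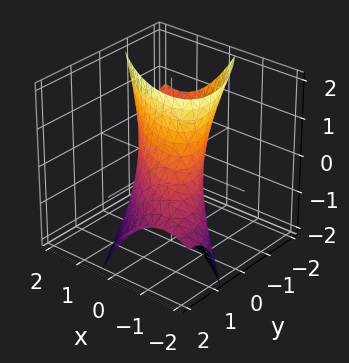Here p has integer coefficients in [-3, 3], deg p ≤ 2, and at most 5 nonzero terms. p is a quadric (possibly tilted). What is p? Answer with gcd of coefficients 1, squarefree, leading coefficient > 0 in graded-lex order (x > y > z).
First, degree: no degree-1 surface has this shape, so deg p = 2.
Then, from the visible intercepts: among the integer gridlines, it crosses the x-axis at x ∈ {-1, 1}; among the integer gridlines, it crosses the y-axis at y ∈ {-1, 1}; the surface avoids every integer z-axis point in the box.
Finally, the integer polynomial consistent with all of this is the stated p.

2*x^2 + 3*x*y + 2*y^2 + 2*y*z - 2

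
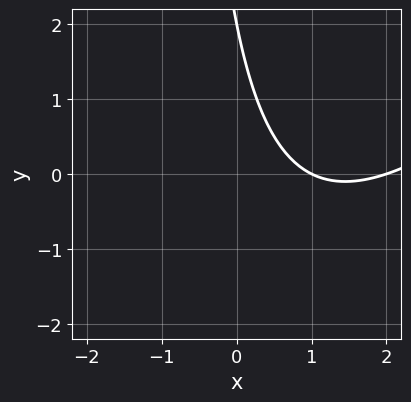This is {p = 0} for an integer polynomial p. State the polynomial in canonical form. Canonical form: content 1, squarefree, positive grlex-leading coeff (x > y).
Degree: the shape is more complex than any degree-1 curve, so deg p = 2.
Observable constraints: the x-axis gridline crossings are at x ∈ {1, 2}; one y-axis crossing is at y = 2.
Putting this together gives p.

x^2 - x*y - 3*x - y + 2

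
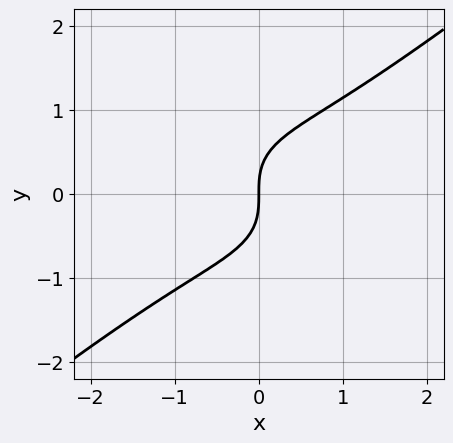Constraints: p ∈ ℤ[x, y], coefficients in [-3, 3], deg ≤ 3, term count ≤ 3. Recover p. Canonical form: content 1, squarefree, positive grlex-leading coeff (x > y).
x^3 - 2*y^3 + 2*x

(a) Degree: the shape is more complex than any degree-2 curve, so deg p = 3.
(b) Observable constraints: it crosses the y-axis at the gridline y = 0; it meets the x-axis at x = 0 (among the integer gridlines).
(c) Together with the visible shape, these determine p as stated.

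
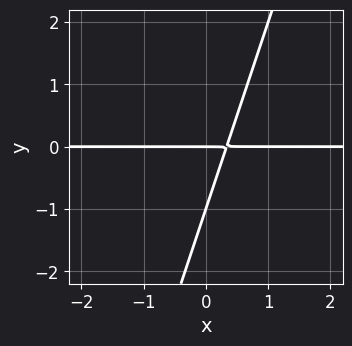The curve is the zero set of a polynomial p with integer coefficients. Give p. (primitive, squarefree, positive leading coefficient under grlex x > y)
3*x*y - y^2 - y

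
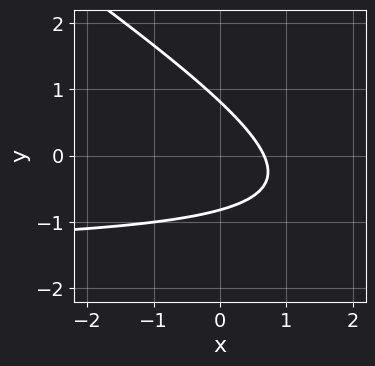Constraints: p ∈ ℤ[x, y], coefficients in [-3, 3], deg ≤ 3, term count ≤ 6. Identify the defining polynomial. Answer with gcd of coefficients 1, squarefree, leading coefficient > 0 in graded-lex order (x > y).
2*x*y + 3*y^2 + 3*x - 2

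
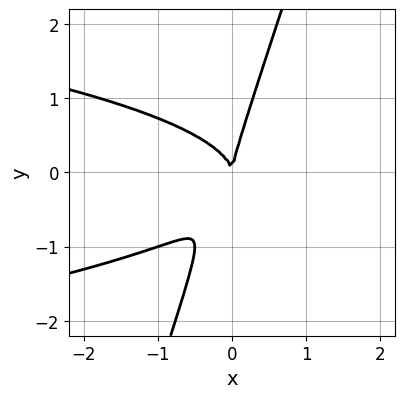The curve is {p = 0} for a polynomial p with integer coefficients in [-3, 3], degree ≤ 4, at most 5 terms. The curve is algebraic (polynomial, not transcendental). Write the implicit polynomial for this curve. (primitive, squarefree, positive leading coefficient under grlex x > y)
3*x*y^2 - y^3 + 2*x^2

First, the degree is 3 — the shape is more complex than any degree-2 curve.
Then, from the visible intercepts: it crosses the y-axis at the gridline y = 0; it meets the x-axis at x = 0 (among the integer gridlines).
Finally, these observations pin down the coefficients.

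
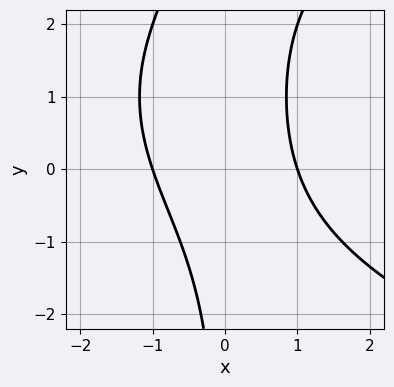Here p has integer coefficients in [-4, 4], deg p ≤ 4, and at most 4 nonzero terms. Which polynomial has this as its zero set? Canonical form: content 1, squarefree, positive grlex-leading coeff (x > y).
1. Degree: the shape is more complex than any degree-2 curve, so deg p = 3.
2. From the axis intercepts and sections: no y-intercept at any integer in the box; the x-axis gridline crossings are at x ∈ {-1, 1}.
3. These observations pin down the coefficients.

x*y^2 - 3*x^2 - 2*x*y + 3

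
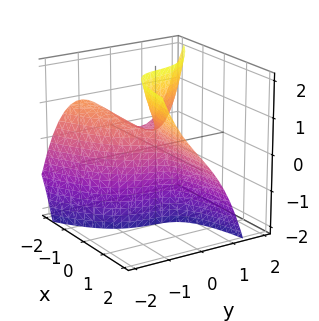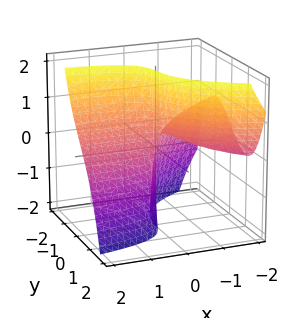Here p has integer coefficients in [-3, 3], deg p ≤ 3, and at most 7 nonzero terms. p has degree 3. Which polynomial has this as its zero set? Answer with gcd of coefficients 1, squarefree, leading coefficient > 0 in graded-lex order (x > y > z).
1. Degree: no degree-2 surface has this shape, so deg p = 3.
2. From the visible intercepts: it crosses the y-axis at the gridline y = 0; it crosses the x-axis at the gridline x = 0; every point of the z-axis in the box is on the surface.
3. These observations pin down the coefficients.

2*y^3 + 3*x*y + 3*x*z - x + y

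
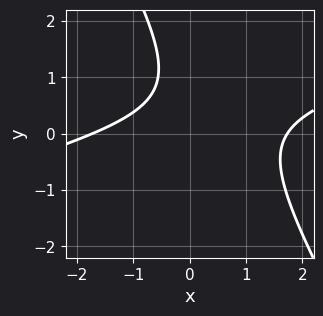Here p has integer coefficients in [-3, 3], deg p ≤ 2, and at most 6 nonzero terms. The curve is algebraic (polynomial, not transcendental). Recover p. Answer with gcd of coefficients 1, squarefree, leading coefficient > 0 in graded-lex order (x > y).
x^2 - 3*x*y - 2*y^2 + 3*y - 3

(a) Degree: no degree-1 curve has this shape, so deg p = 2.
(b) From the axis intercepts and sections: no y-intercept at any integer in the box.
(c) Together with the visible shape, these determine p as stated.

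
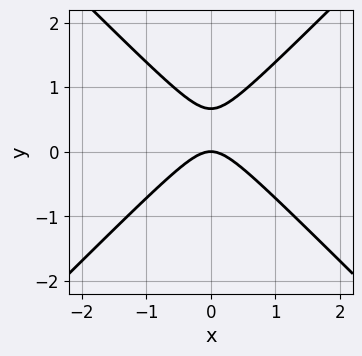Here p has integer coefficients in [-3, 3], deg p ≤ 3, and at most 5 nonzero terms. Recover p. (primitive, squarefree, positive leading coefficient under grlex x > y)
(a) Degree: the shape is more complex than any degree-1 curve, so deg p = 2.
(b) Symmetries: it's symmetric under x → −x, forcing even powers of x.
(c) Checking where it meets the axes: it meets the x-axis at x = 0 (among the integer gridlines); one y-axis crossing is at y = 0.
(d) Putting this together gives p.

3*x^2 - 3*y^2 + 2*y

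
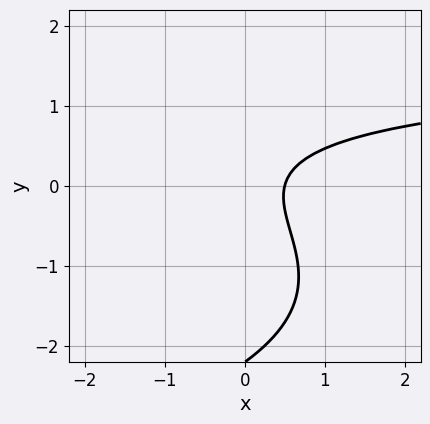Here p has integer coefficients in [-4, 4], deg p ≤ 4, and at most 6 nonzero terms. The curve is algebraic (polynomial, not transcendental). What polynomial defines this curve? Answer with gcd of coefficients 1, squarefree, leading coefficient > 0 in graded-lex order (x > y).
y^3 + x*y + 2*y^2 - 2*x + 1

Degree: a generic line meets the curve in up to 3 points, so deg p = 3.
From the axis intercepts and sections: no y-intercept at any integer in the box.
Solving for integer coefficients yields p as stated.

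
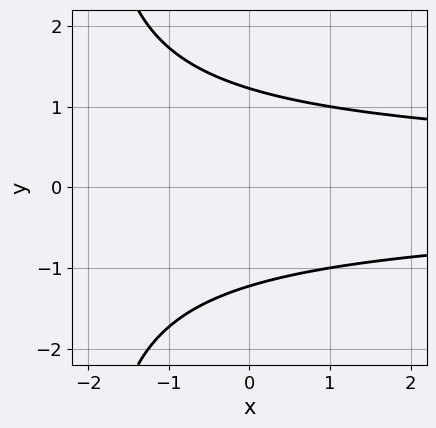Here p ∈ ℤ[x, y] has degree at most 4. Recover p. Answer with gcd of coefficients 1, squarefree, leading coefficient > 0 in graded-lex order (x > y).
x*y^2 + 2*y^2 - 3

The degree is 3 — a generic line meets the curve in up to 3 points.
Symmetries: the y ↦ −y reflection is a symmetry, so y appears only in even powers.
Checking where it meets the axes: the curve avoids every integer x-axis point in the box.
Assembling these constraints gives the stated polynomial.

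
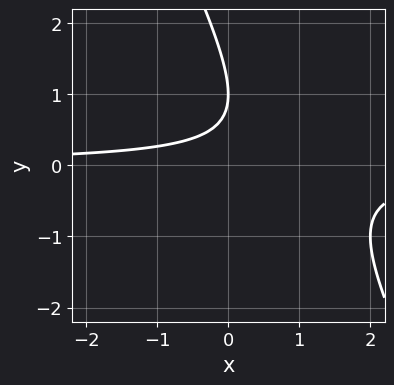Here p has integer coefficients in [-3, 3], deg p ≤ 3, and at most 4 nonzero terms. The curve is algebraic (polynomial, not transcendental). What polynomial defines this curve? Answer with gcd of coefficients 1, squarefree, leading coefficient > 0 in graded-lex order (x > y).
2*x*y + y^2 - 2*y + 1

The degree is 2 — a generic line meets the curve in up to 2 points.
From the visible intercepts: it crosses the y-axis at the gridline y = 1; the curve avoids every integer x-axis point in the box.
Putting this together gives p.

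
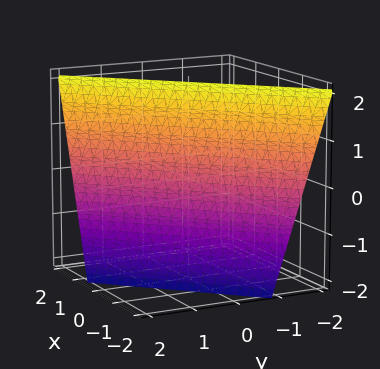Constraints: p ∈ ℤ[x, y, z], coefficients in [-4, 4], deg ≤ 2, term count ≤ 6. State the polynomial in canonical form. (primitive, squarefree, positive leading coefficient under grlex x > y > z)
3*x - 3*y - z + 2

First, deg p = 1. Every cross-section is a straight line — this is a plane.
Next, checking where it meets the axes: one z-axis crossing is at z = 2.
Finally, matching integer coefficients to the picture gives p.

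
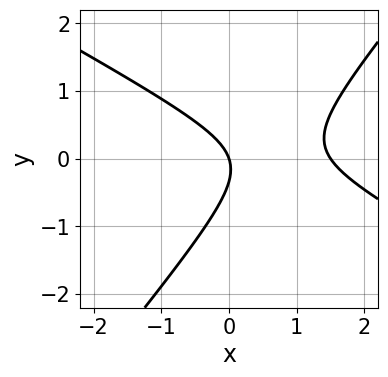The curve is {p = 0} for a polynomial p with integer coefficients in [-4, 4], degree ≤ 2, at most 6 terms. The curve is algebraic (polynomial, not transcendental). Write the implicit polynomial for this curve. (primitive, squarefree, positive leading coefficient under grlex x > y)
deg p = 2.
Observable constraints: it meets the x-axis at x = 0 (among the integer gridlines); one y-axis crossing is at y = 0.
Assembling these constraints gives the stated polynomial.

2*x^2 + 2*x*y - 3*y^2 - 3*x - y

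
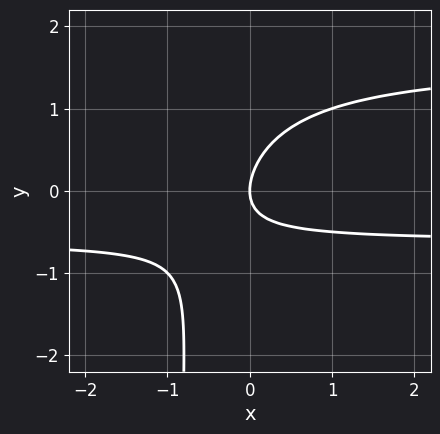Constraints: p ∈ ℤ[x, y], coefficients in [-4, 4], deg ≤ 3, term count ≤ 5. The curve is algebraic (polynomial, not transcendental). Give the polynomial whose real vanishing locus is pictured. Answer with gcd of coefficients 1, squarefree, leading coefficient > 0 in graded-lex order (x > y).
First, the degree is 3 — the shape is more complex than any degree-2 curve.
Next, reading off the gridlines: it crosses the y-axis at the gridline y = 0; one x-axis crossing is at x = 0.
Finally, putting this together gives p.

x*y^2 - x*y + y^2 - x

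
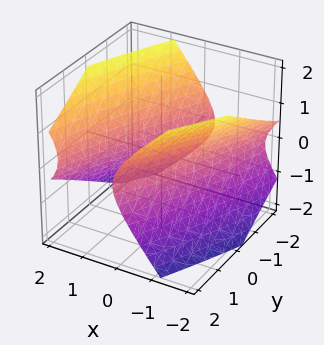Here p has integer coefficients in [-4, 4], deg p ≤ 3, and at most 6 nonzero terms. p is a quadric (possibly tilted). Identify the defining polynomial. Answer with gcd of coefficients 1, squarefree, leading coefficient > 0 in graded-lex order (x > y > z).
First, the picture has 2 separate pieces. They look like related sheets of one shape, so recover p as a whole.
Then, the degree is 2 — no degree-1 surface has this shape.
Then, from the visible intercepts: no z-intercept at any integer in the box; the x-axis gridline crossings are at x ∈ {-1, 1}.
Finally, the integer polynomial consistent with all of this is the stated p.

3*x^2 - 3*x*y + x*z + y^2 - 3*z^2 - 3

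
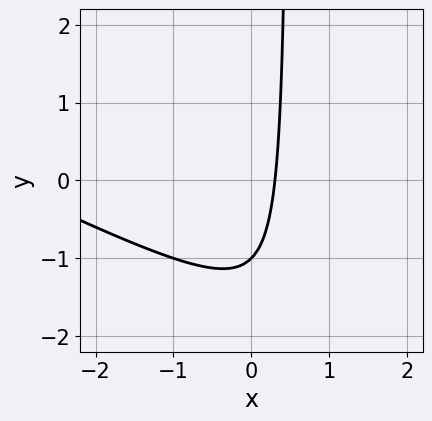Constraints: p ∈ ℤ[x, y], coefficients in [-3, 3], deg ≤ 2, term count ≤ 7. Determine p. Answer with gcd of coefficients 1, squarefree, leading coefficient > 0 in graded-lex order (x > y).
First, deg p = 2.
Then, reading off the gridlines: one y-axis crossing is at y = -1.
Finally, solving for integer coefficients yields p as stated.

x^2 + 2*x*y + 3*x - y - 1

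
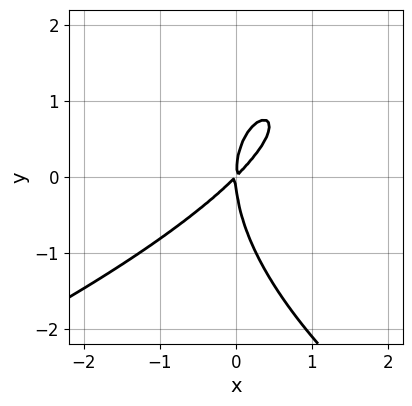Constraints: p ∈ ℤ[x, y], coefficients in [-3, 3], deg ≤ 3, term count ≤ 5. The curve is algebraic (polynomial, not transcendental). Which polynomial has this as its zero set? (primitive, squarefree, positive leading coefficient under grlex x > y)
y^3 + 3*x^2 - 3*x*y

First, deg p = 3. The shape is more complex than any degree-2 curve.
Next, checking where it meets the axes: one y-axis crossing is at y = 0; it crosses the x-axis at the gridline x = 0.
Finally, matching integer coefficients to the picture gives p.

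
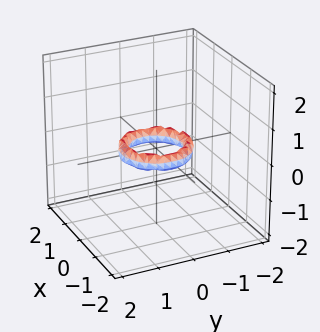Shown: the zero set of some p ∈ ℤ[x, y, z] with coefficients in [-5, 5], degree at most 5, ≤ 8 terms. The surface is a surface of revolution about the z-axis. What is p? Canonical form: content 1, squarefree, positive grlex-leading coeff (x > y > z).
First, deg p = 4. No degree-3 surface has this shape.
Next, symmetries: every cross-section ⟂ z is a circle, so x, y appear only via x² + y².
Then, checking where it meets the axes: a circular section at z = 0 has radius between 0 and 1; the y-axis gridline crossings are at y ∈ {-1, 1}; the x-axis gridline crossings are at x ∈ {-1, 1}; no z-intercept at any integer in the box.
Finally, assembling these constraints gives the stated polynomial.

2*x^4 + 4*x^2*y^2 + 2*y^4 - 3*x^2 - 3*y^2 + 2*z^2 + 1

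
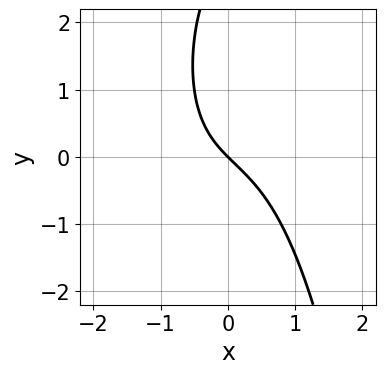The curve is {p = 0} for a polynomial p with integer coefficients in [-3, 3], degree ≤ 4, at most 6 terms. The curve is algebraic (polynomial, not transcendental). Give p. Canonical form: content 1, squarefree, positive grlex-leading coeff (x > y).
Degree: no degree-2 curve has this shape, so deg p = 3.
Checking where it meets the axes: it crosses the x-axis at the gridline x = 0; it meets the y-axis at y = 0 (among the integer gridlines).
Solving for integer coefficients yields p as stated.

2*x^3 - x^2*y - y^2 + 3*x + 3*y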